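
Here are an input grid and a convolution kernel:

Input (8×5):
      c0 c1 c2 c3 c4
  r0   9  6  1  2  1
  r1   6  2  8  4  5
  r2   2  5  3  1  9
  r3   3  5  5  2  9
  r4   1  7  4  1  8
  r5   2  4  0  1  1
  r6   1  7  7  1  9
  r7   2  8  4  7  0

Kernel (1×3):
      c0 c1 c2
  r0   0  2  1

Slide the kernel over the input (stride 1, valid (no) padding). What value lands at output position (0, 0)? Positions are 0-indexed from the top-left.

13

The receptive field on the input at this output position is [9 6 1]. Elementwise product with the kernel and sum: 6·2 + 1·1.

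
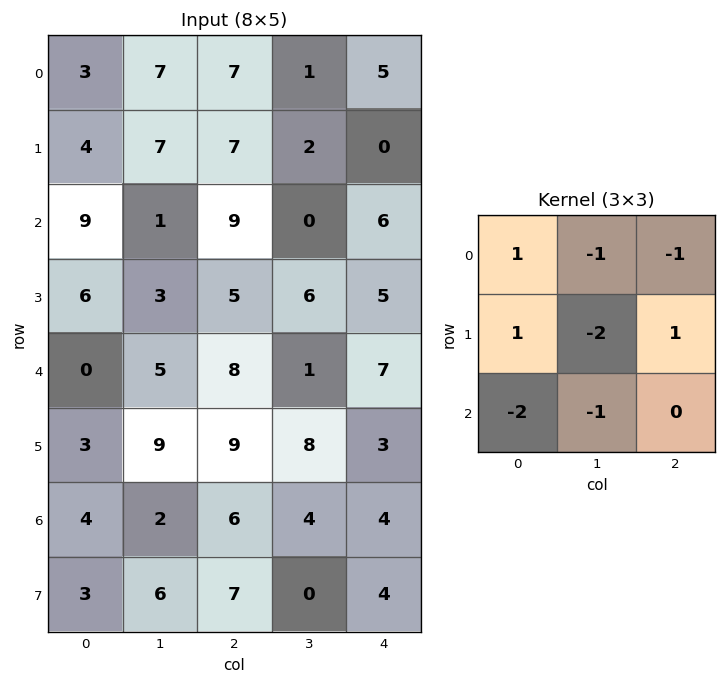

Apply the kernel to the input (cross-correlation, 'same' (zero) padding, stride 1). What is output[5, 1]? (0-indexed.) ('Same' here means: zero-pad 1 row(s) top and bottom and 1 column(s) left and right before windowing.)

The receptive field on the zero-padded input at this output position is [0 5 8 / 3 9 9 / 4 2 6]. Elementwise product with the kernel and sum: 0·1 + 5·-1 + 8·-1 + 3·1 + 9·-2 + 9·1 + 4·-2 + 2·-1.

-29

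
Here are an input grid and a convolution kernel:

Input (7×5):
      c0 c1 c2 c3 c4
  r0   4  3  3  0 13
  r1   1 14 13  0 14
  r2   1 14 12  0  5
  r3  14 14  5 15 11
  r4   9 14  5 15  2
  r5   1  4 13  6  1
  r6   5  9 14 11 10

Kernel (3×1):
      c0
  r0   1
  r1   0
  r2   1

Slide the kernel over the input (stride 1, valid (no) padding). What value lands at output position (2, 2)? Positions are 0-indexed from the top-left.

17

The receptive field on the input at this output position is [12 / 5 / 5]. Elementwise product with the kernel and sum: 12·1 + 5·1.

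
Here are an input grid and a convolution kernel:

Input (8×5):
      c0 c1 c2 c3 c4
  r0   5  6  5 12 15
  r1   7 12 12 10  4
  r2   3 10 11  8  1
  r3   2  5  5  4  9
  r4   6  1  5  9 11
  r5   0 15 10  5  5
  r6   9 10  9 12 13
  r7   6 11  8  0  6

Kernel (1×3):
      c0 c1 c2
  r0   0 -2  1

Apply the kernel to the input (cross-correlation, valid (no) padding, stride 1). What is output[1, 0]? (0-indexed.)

The receptive field on the input at this output position is [7 12 12]. Elementwise product with the kernel and sum: 12·-2 + 12·1.

-12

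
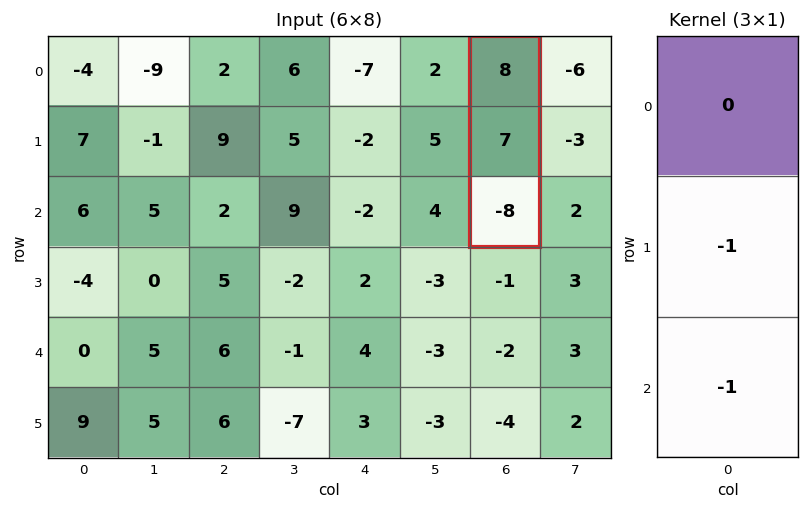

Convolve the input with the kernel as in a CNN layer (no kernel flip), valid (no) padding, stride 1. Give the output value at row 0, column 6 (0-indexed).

1

The receptive field on the input at this output position is [8 / 7 / -8]. Elementwise product with the kernel and sum: 7·-1 + -8·-1.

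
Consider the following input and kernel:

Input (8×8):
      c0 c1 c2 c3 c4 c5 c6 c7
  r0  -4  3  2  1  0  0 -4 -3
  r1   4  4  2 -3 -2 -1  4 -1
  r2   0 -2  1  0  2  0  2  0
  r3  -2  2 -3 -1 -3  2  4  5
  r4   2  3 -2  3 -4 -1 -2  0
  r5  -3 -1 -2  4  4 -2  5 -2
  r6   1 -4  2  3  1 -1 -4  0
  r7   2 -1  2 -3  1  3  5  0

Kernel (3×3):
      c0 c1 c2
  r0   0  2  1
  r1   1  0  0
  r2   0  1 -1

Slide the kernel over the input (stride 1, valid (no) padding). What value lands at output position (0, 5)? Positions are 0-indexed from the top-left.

-10

The receptive field on the input at this output position is [0 -4 -3 / -1 4 -1 / 0 2 0]. Elementwise product with the kernel and sum: -4·2 + -3·1 + -1·1 + 2·1 + 0·-1.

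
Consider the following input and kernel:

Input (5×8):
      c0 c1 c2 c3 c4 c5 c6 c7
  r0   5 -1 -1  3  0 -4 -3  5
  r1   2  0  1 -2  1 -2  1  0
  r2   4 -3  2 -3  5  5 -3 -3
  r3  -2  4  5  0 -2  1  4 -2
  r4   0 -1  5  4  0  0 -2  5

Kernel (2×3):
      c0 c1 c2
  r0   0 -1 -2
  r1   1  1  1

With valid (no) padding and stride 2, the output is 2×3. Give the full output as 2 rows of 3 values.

6 -3 10
6 -4 4

Output[0,0]: The receptive field on the input at this output position is [5 -1 -1 / 2 0 1]. Elementwise product with the kernel and sum: -1·-1 + -1·-2 + 2·1 + 0·1 + 1·1.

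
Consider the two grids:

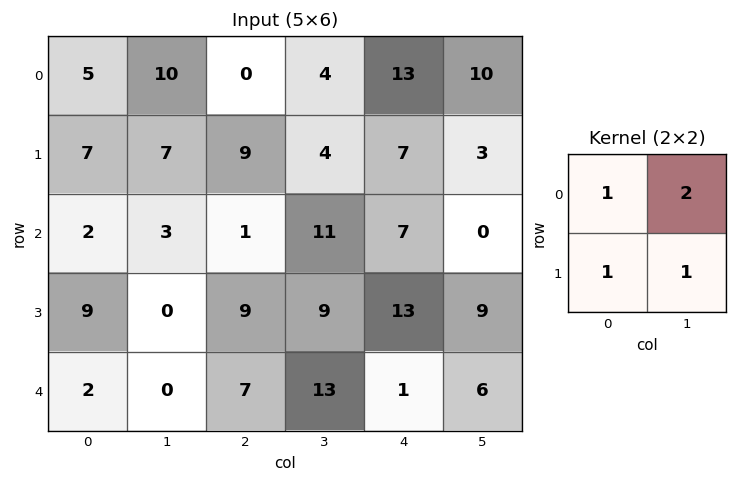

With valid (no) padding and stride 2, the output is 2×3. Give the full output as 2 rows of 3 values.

Output[0,0]: The receptive field on the input at this output position is [5 10 / 7 7]. Elementwise product with the kernel and sum: 5·1 + 10·2 + 7·1 + 7·1.

39 21 43
17 41 29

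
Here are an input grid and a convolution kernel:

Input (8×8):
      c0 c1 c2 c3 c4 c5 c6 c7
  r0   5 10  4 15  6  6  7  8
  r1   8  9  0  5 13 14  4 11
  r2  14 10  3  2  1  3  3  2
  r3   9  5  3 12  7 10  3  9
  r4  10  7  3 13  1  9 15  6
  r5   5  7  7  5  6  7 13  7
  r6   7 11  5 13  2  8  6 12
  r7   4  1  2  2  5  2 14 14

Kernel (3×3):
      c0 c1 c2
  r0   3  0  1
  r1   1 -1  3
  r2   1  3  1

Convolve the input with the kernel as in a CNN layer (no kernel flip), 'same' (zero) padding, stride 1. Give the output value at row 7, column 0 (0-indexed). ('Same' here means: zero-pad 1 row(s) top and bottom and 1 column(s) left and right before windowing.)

The receptive field on the zero-padded input at this output position is [0 7 11 / 0 4 1 / 0 0 0]. Elementwise product with the kernel and sum: 0·3 + 11·1 + 0·1 + 4·-1 + 1·3 + 0·1 + 0·3 + 0·1.

10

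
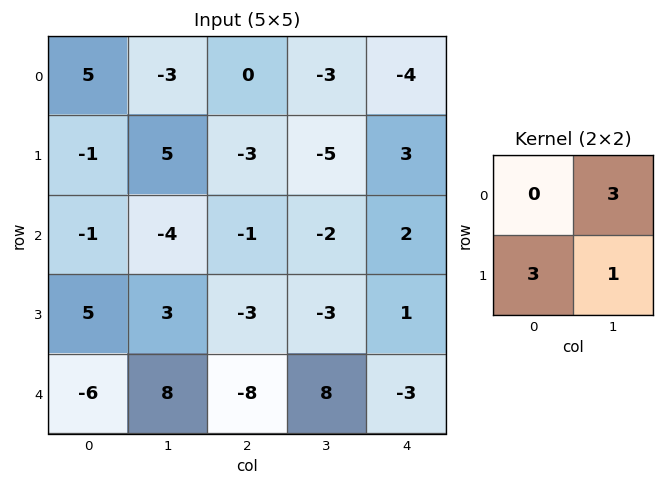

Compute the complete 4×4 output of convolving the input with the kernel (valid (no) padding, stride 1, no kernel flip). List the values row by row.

-7 12 -23 -24
8 -22 -20 5
6 3 -18 -2
-1 7 -25 24

Output[0,0]: The receptive field on the input at this output position is [5 -3 / -1 5]. Elementwise product with the kernel and sum: -3·3 + -1·3 + 5·1.
Output[0,1]: The receptive field on the input at this output position is [-3 0 / 5 -3]. Elementwise product with the kernel and sum: 0·3 + 5·3 + -3·1.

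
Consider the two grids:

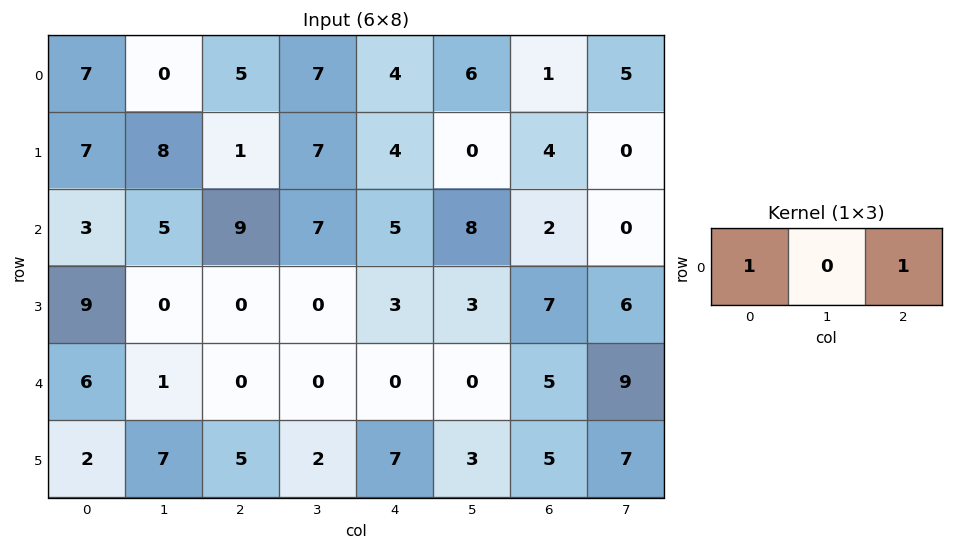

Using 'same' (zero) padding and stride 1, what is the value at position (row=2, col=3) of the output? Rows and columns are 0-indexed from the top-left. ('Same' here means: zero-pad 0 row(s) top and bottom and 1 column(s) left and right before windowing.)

14

The receptive field on the zero-padded input at this output position is [9 7 5]. Elementwise product with the kernel and sum: 9·1 + 5·1.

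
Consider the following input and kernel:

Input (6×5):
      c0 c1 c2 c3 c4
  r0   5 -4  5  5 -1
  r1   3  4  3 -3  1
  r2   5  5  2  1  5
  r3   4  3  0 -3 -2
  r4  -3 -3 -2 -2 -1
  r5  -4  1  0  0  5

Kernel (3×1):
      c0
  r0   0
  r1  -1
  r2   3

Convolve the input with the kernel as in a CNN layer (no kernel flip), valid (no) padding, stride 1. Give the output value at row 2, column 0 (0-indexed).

-13

The receptive field on the input at this output position is [5 / 4 / -3]. Elementwise product with the kernel and sum: 4·-1 + -3·3.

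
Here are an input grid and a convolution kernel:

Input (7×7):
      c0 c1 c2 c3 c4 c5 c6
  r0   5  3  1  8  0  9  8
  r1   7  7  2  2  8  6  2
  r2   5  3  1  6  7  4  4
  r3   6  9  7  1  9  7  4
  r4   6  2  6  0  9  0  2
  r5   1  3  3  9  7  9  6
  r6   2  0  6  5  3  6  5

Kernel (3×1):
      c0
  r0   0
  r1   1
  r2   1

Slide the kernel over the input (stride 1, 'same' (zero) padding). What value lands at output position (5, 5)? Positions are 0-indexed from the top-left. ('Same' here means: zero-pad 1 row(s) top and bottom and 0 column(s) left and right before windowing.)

15

The receptive field on the zero-padded input at this output position is [0 / 9 / 6]. Elementwise product with the kernel and sum: 9·1 + 6·1.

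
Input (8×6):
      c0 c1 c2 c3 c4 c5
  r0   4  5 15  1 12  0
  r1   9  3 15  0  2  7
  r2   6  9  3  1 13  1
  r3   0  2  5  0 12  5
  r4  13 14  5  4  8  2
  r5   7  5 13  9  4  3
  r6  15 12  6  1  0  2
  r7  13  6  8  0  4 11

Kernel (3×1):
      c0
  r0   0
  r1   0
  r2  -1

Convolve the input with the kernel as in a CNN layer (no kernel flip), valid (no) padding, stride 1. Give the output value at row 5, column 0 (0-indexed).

-13

The receptive field on the input at this output position is [7 / 15 / 13]. Elementwise product with the kernel and sum: 13·-1.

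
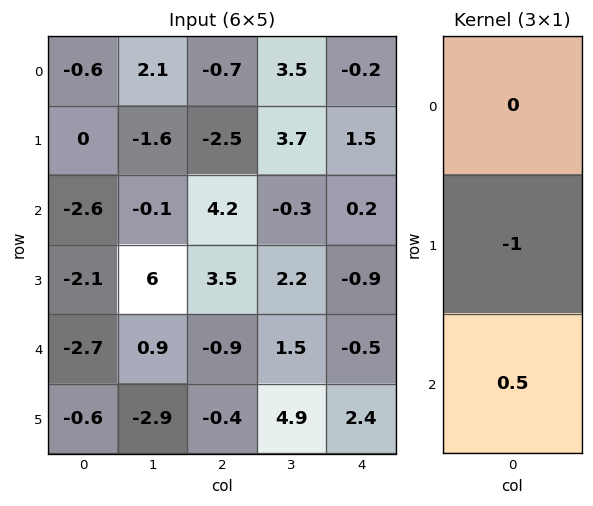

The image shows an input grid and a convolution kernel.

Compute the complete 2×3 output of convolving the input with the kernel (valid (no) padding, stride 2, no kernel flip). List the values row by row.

Output[0,0]: The receptive field on the input at this output position is [-0.6 / 0 / -2.6]. Elementwise product with the kernel and sum: 0·-1 + -2.6·0.5.

-1.3 4.6 -1.4
0.75 -3.95 0.65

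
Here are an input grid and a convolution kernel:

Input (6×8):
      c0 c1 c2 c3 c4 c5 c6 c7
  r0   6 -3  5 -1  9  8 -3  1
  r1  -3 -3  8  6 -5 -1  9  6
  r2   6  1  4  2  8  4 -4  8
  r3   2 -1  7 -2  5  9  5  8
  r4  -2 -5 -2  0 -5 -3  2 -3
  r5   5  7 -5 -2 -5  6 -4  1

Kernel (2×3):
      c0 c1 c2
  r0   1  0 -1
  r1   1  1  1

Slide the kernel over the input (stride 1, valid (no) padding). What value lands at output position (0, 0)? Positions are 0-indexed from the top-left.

The receptive field on the input at this output position is [6 -3 5 / -3 -3 8]. Elementwise product with the kernel and sum: 6·1 + 5·-1 + -3·1 + -3·1 + 8·1.

3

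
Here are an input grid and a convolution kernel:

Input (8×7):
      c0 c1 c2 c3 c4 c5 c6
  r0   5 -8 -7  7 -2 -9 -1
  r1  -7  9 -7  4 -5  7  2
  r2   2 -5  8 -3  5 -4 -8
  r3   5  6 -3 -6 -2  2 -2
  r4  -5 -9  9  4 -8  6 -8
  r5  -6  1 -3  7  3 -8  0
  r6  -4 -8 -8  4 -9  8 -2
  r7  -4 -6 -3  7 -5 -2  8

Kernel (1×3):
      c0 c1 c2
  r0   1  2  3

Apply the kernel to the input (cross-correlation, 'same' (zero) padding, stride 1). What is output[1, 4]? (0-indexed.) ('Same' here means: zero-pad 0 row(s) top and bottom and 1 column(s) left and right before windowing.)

The receptive field on the zero-padded input at this output position is [4 -5 7]. Elementwise product with the kernel and sum: 4·1 + -5·2 + 7·3.

15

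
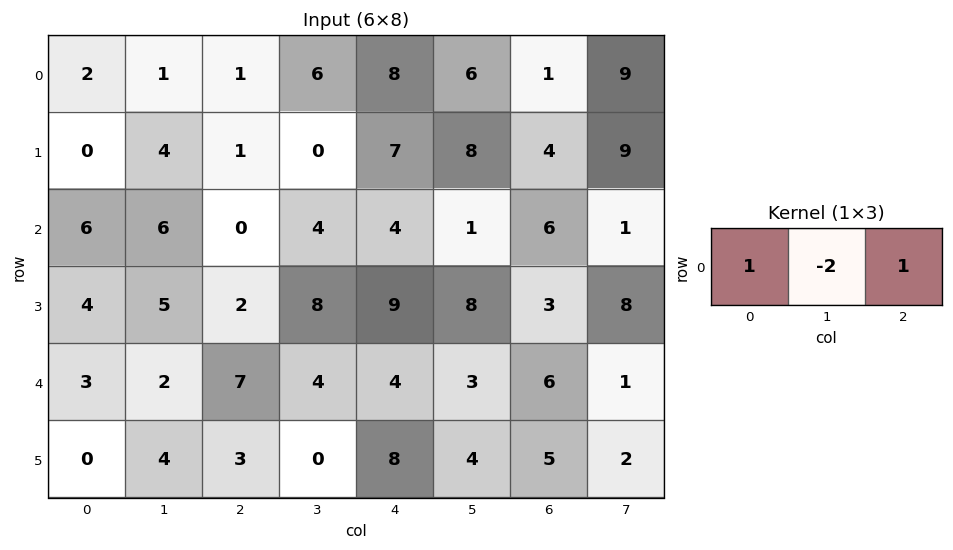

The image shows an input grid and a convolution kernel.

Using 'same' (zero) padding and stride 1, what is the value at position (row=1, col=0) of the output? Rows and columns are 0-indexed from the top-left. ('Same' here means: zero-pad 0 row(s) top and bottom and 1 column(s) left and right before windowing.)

4

The receptive field on the zero-padded input at this output position is [0 0 4]. Elementwise product with the kernel and sum: 0·1 + 0·-2 + 4·1.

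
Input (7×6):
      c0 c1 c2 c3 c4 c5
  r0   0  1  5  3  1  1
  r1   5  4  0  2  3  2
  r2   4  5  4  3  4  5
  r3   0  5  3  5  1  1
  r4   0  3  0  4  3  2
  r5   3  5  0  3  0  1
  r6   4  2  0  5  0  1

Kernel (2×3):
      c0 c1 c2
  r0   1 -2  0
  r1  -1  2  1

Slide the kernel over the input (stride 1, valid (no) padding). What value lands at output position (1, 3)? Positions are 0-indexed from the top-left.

6

The receptive field on the input at this output position is [2 3 2 / 3 4 5]. Elementwise product with the kernel and sum: 2·1 + 3·-2 + 3·-1 + 4·2 + 5·1.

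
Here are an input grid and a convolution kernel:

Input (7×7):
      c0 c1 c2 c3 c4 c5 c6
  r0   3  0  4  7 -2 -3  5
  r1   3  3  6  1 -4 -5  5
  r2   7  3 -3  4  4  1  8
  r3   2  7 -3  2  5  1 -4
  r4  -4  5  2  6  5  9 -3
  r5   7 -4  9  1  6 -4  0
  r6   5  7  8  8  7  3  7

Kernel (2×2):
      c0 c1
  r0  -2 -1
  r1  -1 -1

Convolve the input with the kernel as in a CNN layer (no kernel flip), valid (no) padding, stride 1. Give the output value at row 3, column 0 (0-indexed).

The receptive field on the input at this output position is [2 7 / -4 5]. Elementwise product with the kernel and sum: 2·-2 + 7·-1 + -4·-1 + 5·-1.

-12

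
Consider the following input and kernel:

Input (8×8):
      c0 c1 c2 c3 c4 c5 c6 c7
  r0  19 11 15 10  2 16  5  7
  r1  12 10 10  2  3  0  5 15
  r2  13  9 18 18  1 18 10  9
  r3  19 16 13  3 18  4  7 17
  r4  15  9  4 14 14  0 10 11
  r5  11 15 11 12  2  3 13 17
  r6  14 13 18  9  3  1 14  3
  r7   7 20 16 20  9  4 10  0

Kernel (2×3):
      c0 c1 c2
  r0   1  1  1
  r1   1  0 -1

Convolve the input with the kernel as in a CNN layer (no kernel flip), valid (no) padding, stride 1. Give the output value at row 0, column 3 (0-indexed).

30

The receptive field on the input at this output position is [10 2 16 / 2 3 0]. Elementwise product with the kernel and sum: 10·1 + 2·1 + 16·1 + 2·1 + 0·-1.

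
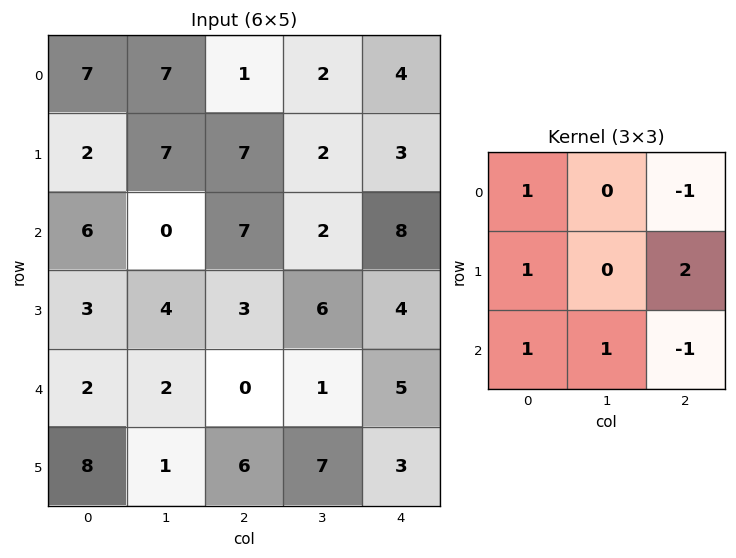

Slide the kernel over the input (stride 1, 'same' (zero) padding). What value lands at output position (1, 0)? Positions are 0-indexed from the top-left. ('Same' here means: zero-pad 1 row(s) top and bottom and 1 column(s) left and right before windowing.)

13

The receptive field on the zero-padded input at this output position is [0 7 7 / 0 2 7 / 0 6 0]. Elementwise product with the kernel and sum: 0·1 + 7·-1 + 0·1 + 7·2 + 0·1 + 6·1 + 0·-1.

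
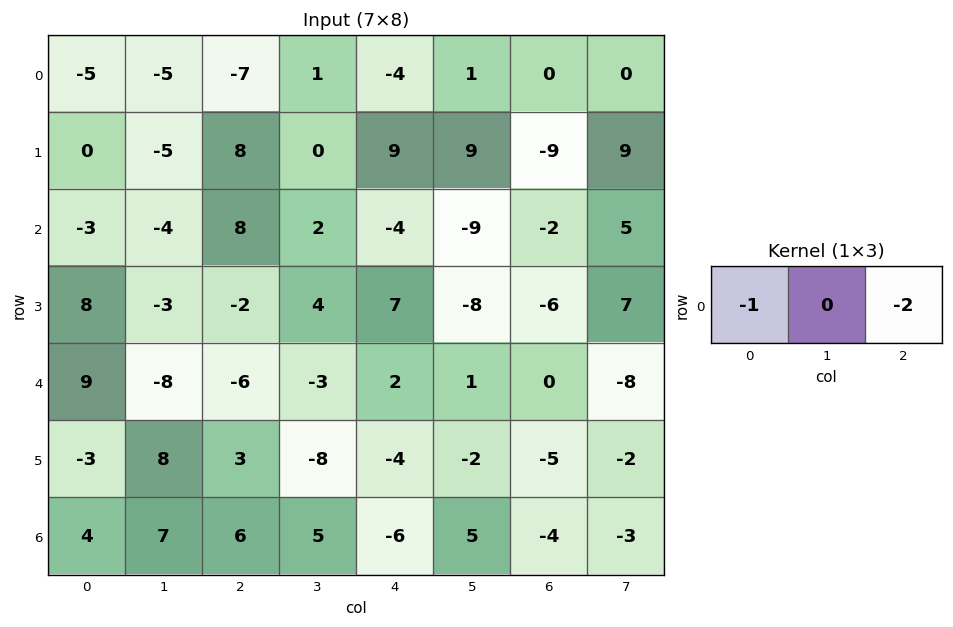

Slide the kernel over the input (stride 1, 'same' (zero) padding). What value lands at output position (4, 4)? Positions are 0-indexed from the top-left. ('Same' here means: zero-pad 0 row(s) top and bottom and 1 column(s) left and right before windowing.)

The receptive field on the zero-padded input at this output position is [-3 2 1]. Elementwise product with the kernel and sum: -3·-1 + 1·-2.

1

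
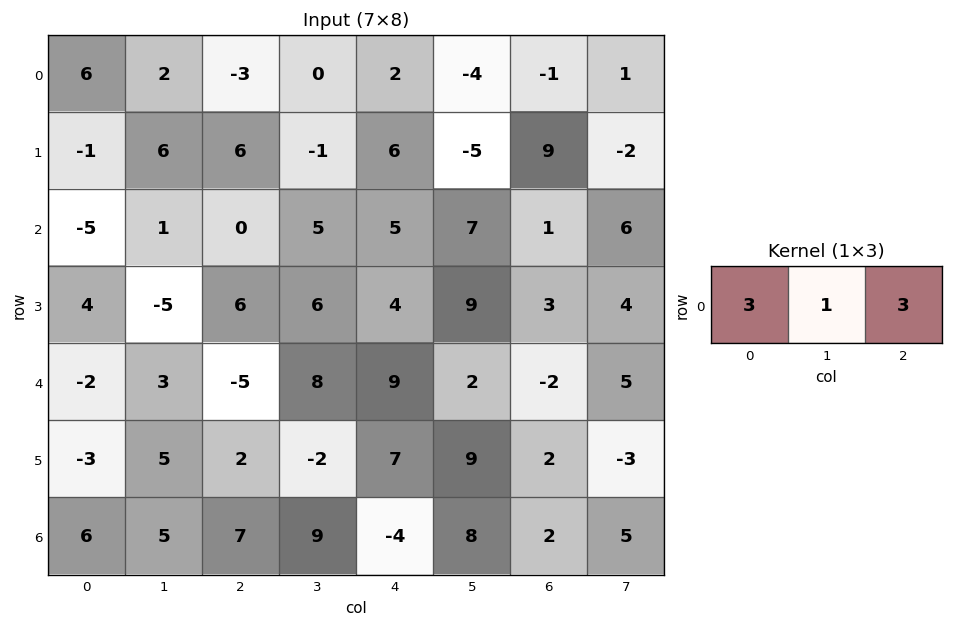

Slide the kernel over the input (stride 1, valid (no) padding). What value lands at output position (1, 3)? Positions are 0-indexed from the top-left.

The receptive field on the input at this output position is [-1 6 -5]. Elementwise product with the kernel and sum: -1·3 + 6·1 + -5·3.

-12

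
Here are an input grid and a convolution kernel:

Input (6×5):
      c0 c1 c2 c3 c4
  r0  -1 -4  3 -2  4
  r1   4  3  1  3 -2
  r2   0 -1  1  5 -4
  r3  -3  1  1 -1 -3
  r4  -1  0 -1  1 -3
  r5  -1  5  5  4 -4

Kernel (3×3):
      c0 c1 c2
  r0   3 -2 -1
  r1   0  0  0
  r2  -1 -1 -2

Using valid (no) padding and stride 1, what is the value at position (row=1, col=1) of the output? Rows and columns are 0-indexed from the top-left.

4

The receptive field on the input at this output position is [3 1 3 / -1 1 5 / 1 1 -1]. Elementwise product with the kernel and sum: 3·3 + 1·-2 + 3·-1 + 1·-1 + 1·-1 + -1·-2.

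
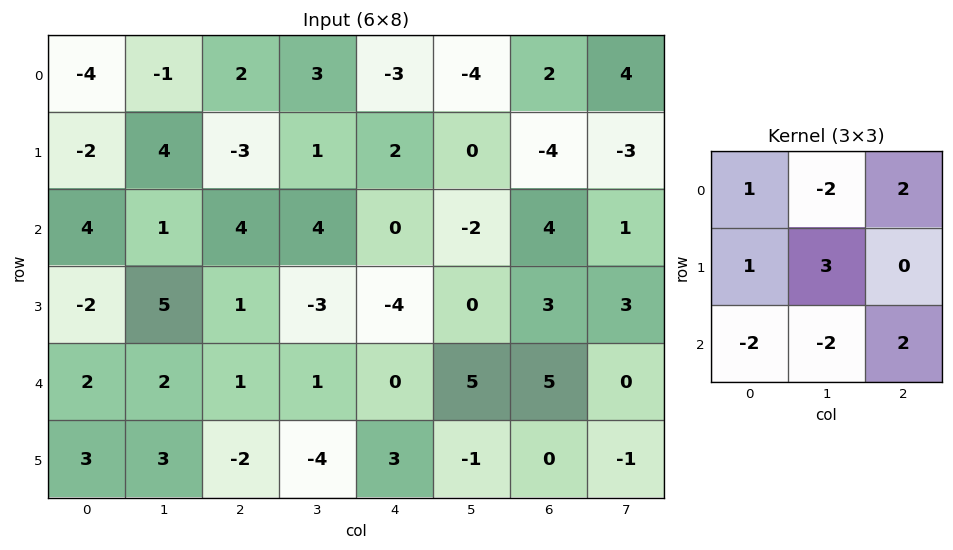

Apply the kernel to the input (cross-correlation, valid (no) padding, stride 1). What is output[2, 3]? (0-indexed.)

-7

The receptive field on the input at this output position is [4 0 -2 / -3 -4 0 / 1 0 5]. Elementwise product with the kernel and sum: 4·1 + 0·-2 + -2·2 + -3·1 + -4·3 + 1·-2 + 0·-2 + 5·2.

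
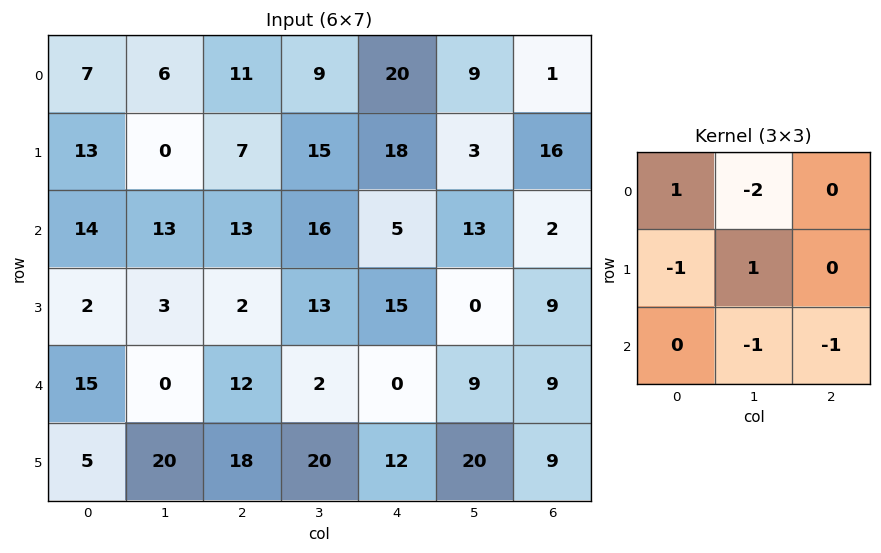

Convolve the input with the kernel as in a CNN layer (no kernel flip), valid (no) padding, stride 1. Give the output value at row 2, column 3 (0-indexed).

-1

The receptive field on the input at this output position is [16 5 13 / 13 15 0 / 2 0 9]. Elementwise product with the kernel and sum: 16·1 + 5·-2 + 13·-1 + 15·1 + 0·-1 + 9·-1.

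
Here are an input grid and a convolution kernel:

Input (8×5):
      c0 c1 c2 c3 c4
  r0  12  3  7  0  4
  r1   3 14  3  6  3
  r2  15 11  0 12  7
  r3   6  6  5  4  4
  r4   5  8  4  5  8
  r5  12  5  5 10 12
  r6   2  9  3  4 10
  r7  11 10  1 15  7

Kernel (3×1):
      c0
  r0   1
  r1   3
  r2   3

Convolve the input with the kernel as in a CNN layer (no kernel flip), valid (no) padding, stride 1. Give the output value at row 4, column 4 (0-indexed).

The receptive field on the input at this output position is [8 / 12 / 10]. Elementwise product with the kernel and sum: 8·1 + 12·3 + 10·3.

74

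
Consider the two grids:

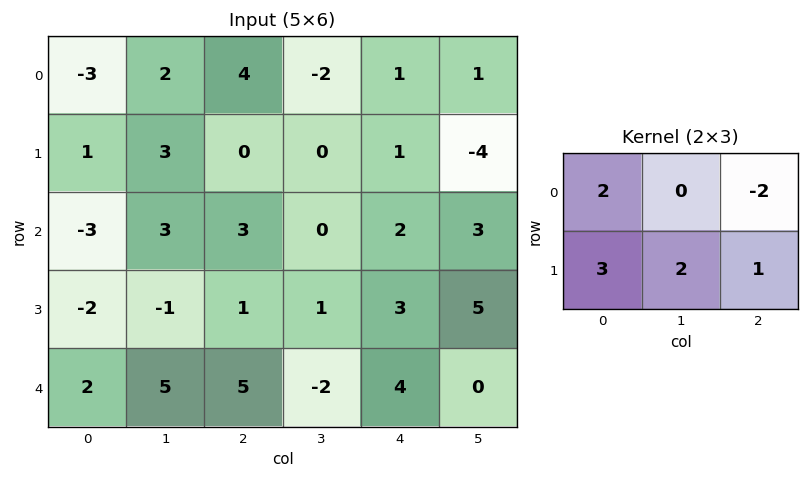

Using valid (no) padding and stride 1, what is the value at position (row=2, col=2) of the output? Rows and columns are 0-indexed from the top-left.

The receptive field on the input at this output position is [3 0 2 / 1 1 3]. Elementwise product with the kernel and sum: 3·2 + 2·-2 + 1·3 + 1·2 + 3·1.

10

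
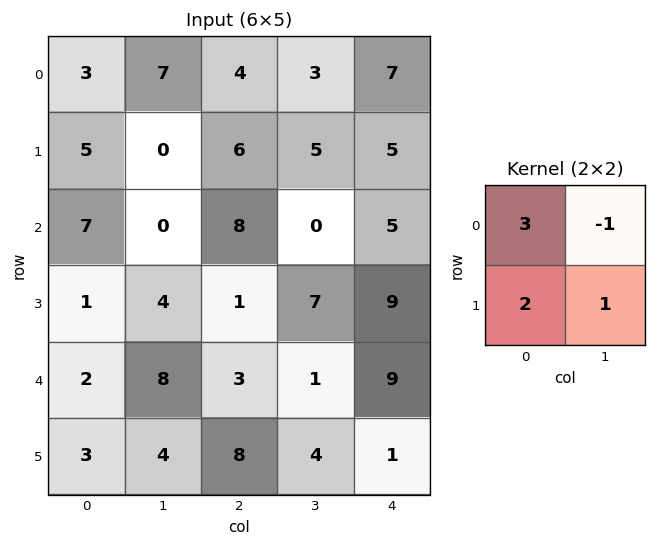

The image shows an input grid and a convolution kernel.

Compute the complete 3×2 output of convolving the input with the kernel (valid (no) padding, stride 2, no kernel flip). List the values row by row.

Output[0,0]: The receptive field on the input at this output position is [3 7 / 5 0]. Elementwise product with the kernel and sum: 3·3 + 7·-1 + 5·2 + 0·1.

12 26
27 33
8 28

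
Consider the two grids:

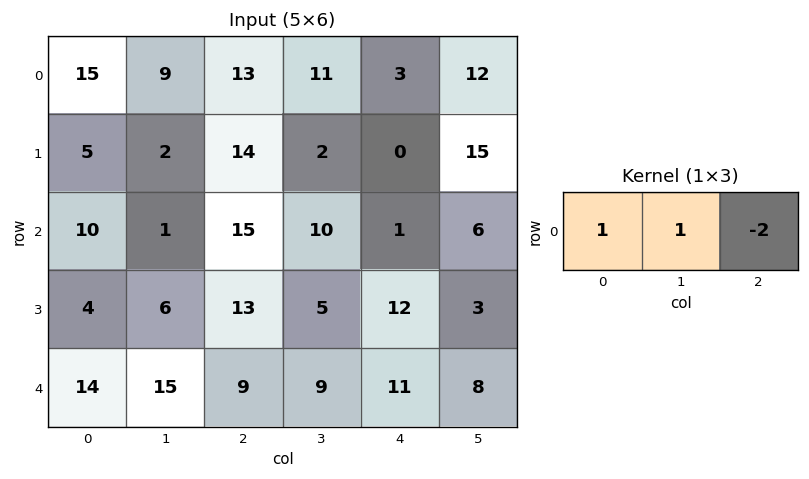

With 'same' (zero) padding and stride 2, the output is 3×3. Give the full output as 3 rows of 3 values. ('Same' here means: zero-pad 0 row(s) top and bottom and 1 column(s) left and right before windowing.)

Output[0,0]: The receptive field on the zero-padded input at this output position is [0 15 9]. Elementwise product with the kernel and sum: 0·1 + 15·1 + 9·-2.
Output[0,1]: The receptive field on the zero-padded input at this output position is [9 13 11]. Elementwise product with the kernel and sum: 9·1 + 13·1 + 11·-2.

-3 0 -10
8 -4 -1
-16 6 4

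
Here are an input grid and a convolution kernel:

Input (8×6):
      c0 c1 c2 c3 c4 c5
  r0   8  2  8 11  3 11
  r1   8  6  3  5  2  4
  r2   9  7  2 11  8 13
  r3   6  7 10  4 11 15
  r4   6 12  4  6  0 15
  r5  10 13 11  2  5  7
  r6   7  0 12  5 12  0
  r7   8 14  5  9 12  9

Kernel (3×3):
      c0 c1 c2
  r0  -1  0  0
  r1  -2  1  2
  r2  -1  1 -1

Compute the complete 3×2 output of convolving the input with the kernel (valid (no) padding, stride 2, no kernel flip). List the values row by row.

Output[0,0]: The receptive field on the input at this output position is [8 2 8 / 8 6 3 / 9 7 2]. Elementwise product with the kernel and sum: 8·-1 + 8·-2 + 6·1 + 3·2 + 9·-1 + 7·1 + 2·-1.

-16 -4
8 6
-10 -33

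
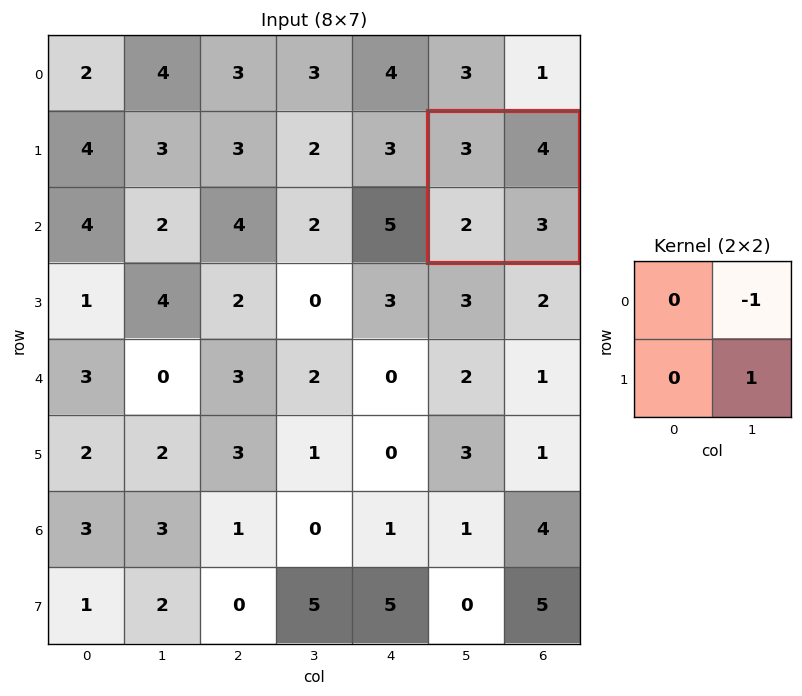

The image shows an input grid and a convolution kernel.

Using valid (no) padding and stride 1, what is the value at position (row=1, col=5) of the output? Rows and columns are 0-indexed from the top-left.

The receptive field on the input at this output position is [3 4 / 2 3]. Elementwise product with the kernel and sum: 4·-1 + 3·1.

-1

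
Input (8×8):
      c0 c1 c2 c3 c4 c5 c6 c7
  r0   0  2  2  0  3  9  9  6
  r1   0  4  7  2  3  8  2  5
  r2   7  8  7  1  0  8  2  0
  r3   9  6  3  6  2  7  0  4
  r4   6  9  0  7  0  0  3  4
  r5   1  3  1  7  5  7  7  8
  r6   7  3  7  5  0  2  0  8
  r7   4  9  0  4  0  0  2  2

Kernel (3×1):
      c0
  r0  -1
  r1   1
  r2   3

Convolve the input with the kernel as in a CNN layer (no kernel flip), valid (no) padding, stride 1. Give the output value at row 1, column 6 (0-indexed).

0

The receptive field on the input at this output position is [2 / 2 / 0]. Elementwise product with the kernel and sum: 2·-1 + 2·1 + 0·3.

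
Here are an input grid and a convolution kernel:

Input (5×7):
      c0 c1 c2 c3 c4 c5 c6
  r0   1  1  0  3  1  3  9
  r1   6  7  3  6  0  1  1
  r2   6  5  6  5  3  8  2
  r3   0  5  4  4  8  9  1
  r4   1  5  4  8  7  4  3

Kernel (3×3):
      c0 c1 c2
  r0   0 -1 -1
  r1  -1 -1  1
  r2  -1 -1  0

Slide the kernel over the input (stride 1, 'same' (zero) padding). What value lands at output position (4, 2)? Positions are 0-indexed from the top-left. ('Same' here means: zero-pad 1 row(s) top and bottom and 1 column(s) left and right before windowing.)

-9

The receptive field on the zero-padded input at this output position is [5 4 4 / 5 4 8 / 0 0 0]. Elementwise product with the kernel and sum: 4·-1 + 4·-1 + 5·-1 + 4·-1 + 8·1 + 0·-1 + 0·-1.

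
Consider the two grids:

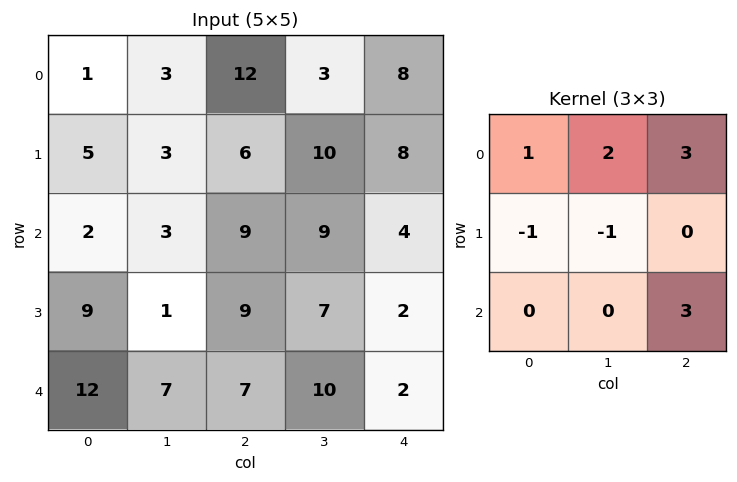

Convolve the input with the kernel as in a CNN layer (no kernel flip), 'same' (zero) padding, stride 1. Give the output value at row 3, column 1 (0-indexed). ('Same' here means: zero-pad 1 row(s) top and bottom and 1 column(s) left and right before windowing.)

The receptive field on the zero-padded input at this output position is [2 3 9 / 9 1 9 / 12 7 7]. Elementwise product with the kernel and sum: 2·1 + 3·2 + 9·3 + 9·-1 + 1·-1 + 7·3.

46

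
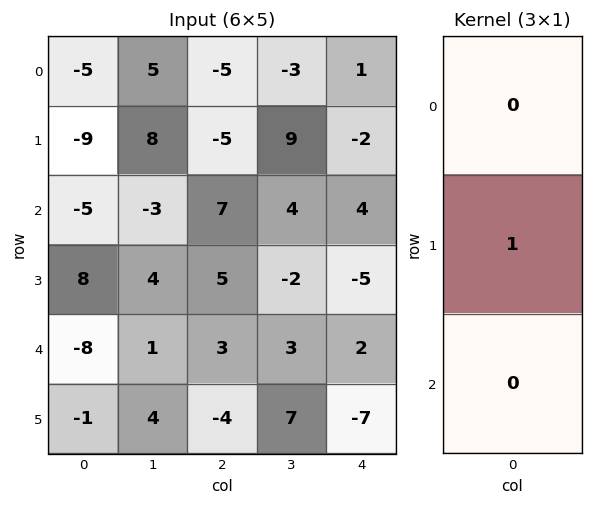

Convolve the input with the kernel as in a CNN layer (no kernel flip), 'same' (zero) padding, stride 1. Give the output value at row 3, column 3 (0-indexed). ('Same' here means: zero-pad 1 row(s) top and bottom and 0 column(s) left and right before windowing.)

The receptive field on the zero-padded input at this output position is [4 / -2 / 3]. Elementwise product with the kernel and sum: -2·1.

-2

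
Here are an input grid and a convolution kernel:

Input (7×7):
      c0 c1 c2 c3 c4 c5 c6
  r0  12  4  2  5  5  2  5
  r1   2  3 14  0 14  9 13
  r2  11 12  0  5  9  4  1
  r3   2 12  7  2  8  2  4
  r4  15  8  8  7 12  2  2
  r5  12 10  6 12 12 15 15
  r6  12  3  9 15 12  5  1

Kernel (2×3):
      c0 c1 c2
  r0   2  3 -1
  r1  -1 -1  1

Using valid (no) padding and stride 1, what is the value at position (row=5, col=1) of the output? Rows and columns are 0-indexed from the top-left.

29

The receptive field on the input at this output position is [10 6 12 / 3 9 15]. Elementwise product with the kernel and sum: 10·2 + 6·3 + 12·-1 + 3·-1 + 9·-1 + 15·1.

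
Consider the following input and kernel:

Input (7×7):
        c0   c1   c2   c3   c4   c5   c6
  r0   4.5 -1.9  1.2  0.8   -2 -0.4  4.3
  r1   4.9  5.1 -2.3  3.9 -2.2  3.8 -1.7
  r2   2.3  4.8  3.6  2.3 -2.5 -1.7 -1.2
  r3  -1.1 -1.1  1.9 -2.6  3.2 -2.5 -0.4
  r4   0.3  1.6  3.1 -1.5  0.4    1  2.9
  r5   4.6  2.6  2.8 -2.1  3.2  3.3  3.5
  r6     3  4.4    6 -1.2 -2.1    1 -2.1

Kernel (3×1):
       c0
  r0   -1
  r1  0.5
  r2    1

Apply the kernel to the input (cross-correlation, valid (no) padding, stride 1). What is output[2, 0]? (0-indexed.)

The receptive field on the input at this output position is [2.3 / -1.1 / 0.3]. Elementwise product with the kernel and sum: 2.3·-1 + -1.1·0.5 + 0.3·1.

-2.55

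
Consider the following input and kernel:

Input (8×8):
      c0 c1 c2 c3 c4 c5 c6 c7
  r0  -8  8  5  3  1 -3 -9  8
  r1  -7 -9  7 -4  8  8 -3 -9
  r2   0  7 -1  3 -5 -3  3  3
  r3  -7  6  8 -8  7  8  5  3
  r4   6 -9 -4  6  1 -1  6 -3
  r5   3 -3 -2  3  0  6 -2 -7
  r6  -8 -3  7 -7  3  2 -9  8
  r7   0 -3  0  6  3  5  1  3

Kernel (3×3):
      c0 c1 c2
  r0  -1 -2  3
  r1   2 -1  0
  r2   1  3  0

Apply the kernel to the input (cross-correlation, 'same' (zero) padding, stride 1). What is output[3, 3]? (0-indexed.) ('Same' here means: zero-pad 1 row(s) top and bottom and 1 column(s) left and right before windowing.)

The receptive field on the zero-padded input at this output position is [-1 3 -5 / 8 -8 7 / -4 6 1]. Elementwise product with the kernel and sum: -1·-1 + 3·-2 + -5·3 + 8·2 + -8·-1 + -4·1 + 6·3.

18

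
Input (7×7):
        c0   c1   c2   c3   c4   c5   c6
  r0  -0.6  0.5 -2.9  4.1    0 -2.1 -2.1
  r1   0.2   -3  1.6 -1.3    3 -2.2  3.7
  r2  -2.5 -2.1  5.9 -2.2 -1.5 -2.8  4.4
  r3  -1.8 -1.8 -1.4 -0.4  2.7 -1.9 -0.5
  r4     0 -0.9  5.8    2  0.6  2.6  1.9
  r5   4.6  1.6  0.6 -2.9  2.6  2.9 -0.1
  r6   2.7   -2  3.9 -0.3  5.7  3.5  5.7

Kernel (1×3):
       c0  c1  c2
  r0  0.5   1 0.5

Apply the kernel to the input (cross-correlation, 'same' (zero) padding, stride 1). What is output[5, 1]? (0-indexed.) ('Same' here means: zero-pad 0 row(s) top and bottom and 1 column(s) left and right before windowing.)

4.2

The receptive field on the zero-padded input at this output position is [4.6 1.6 0.6]. Elementwise product with the kernel and sum: 4.6·0.5 + 1.6·1 + 0.6·0.5.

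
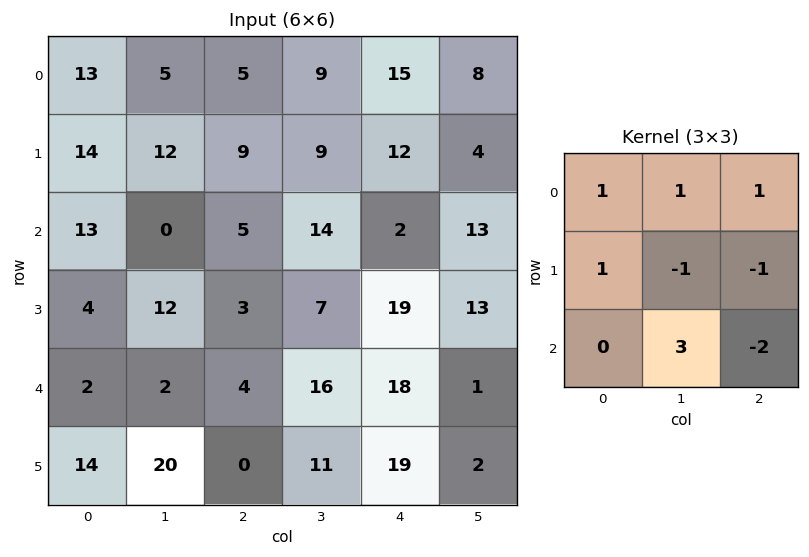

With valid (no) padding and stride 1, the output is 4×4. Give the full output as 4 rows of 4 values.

6 0 55 5
73 6 2 55
5 1 10 56
75 -18 -6 89

Output[0,0]: The receptive field on the input at this output position is [13 5 5 / 14 12 9 / 13 0 5]. Elementwise product with the kernel and sum: 13·1 + 5·1 + 5·1 + 14·1 + 12·-1 + 9·-1 + 0·3 + 5·-2.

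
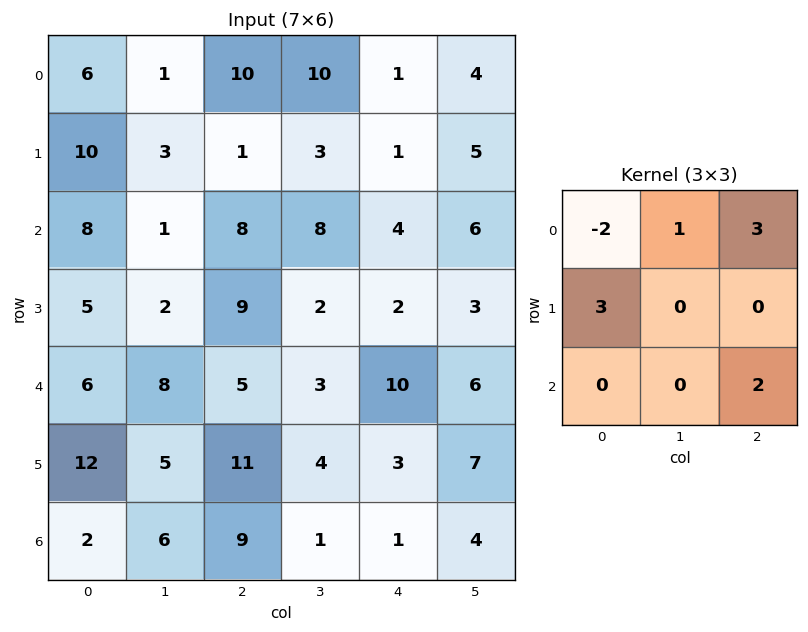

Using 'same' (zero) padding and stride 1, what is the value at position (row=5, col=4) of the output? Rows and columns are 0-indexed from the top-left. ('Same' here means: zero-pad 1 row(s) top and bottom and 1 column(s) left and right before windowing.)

The receptive field on the zero-padded input at this output position is [3 10 6 / 4 3 7 / 1 1 4]. Elementwise product with the kernel and sum: 3·-2 + 10·1 + 6·3 + 4·3 + 4·2.

42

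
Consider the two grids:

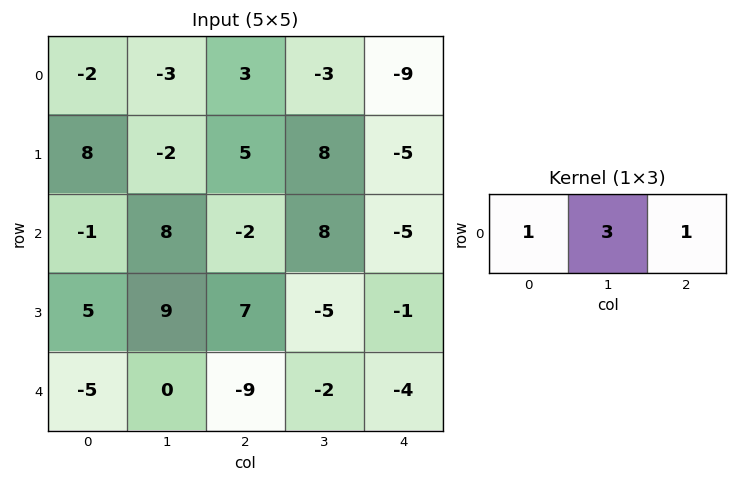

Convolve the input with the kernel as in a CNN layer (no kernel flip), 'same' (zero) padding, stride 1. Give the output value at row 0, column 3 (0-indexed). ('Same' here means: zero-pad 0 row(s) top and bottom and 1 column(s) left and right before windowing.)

The receptive field on the zero-padded input at this output position is [3 -3 -9]. Elementwise product with the kernel and sum: 3·1 + -3·3 + -9·1.

-15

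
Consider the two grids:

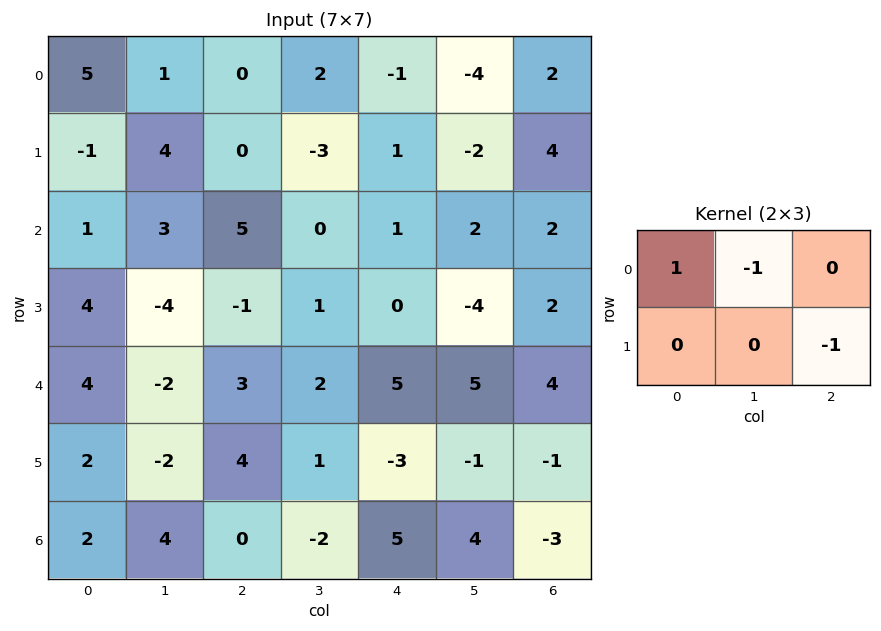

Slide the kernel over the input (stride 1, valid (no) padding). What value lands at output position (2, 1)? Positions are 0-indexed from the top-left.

-3

The receptive field on the input at this output position is [3 5 0 / -4 -1 1]. Elementwise product with the kernel and sum: 3·1 + 5·-1 + 1·-1.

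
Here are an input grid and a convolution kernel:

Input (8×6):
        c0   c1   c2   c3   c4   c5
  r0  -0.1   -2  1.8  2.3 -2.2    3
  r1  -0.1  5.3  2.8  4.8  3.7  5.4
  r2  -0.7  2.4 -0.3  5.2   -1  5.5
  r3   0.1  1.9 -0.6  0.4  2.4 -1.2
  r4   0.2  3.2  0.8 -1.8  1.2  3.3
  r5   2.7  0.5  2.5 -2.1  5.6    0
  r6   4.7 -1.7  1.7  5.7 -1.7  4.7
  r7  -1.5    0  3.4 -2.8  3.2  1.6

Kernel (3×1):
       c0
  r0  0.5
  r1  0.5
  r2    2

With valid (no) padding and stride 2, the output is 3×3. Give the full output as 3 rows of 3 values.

-1.5 1.7 -1.25
0.1 1.15 3.1
10.85 5.05 0

Output[0,0]: The receptive field on the input at this output position is [-0.1 / -0.1 / -0.7]. Elementwise product with the kernel and sum: -0.1·0.5 + -0.1·0.5 + -0.7·2.
Output[0,1]: The receptive field on the input at this output position is [1.8 / 2.8 / -0.3]. Elementwise product with the kernel and sum: 1.8·0.5 + 2.8·0.5 + -0.3·2.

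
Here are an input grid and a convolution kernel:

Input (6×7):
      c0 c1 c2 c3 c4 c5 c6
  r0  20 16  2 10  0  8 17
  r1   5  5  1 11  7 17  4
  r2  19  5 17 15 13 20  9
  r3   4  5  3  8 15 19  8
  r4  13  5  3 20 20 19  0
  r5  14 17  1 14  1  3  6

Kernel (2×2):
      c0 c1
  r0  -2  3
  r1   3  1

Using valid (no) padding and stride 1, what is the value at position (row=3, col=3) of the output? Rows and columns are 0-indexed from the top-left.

The receptive field on the input at this output position is [8 15 / 20 20]. Elementwise product with the kernel and sum: 8·-2 + 15·3 + 20·3 + 20·1.

109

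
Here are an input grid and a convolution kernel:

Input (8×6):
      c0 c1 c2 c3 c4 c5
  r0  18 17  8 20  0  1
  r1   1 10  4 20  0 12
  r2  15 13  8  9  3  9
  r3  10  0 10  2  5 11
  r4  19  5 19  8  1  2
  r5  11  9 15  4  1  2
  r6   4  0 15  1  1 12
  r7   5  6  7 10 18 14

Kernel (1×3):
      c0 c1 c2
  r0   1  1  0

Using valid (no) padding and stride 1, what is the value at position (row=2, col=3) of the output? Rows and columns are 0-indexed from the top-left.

12

The receptive field on the input at this output position is [9 3 9]. Elementwise product with the kernel and sum: 9·1 + 3·1.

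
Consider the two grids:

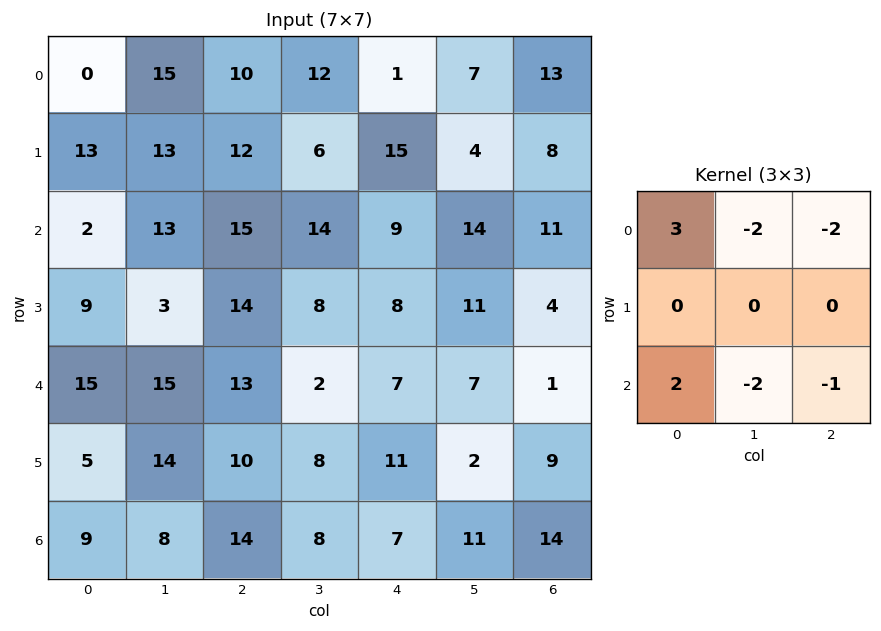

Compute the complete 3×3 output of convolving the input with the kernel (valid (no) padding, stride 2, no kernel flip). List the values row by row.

Output[0,0]: The receptive field on the input at this output position is [0 15 10 / 13 13 12 / 2 13 15]. Elementwise product with the kernel and sum: 0·3 + 15·-2 + 10·-2 + 2·2 + 13·-2 + 15·-1.

-87 -3 -58
-63 14 -24
-23 26 -17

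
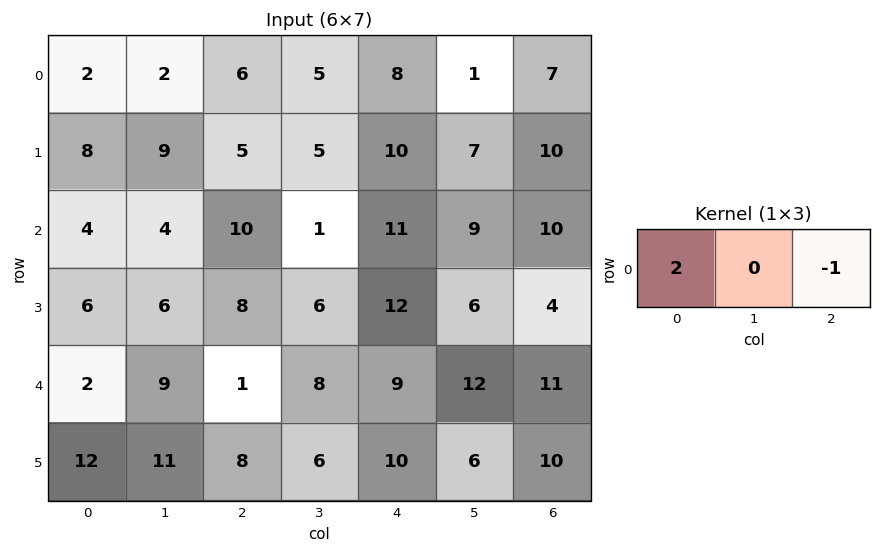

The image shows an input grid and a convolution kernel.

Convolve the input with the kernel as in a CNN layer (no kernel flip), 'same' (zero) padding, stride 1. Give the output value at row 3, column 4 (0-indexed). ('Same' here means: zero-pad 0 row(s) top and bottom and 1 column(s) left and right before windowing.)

The receptive field on the zero-padded input at this output position is [6 12 6]. Elementwise product with the kernel and sum: 6·2 + 6·-1.

6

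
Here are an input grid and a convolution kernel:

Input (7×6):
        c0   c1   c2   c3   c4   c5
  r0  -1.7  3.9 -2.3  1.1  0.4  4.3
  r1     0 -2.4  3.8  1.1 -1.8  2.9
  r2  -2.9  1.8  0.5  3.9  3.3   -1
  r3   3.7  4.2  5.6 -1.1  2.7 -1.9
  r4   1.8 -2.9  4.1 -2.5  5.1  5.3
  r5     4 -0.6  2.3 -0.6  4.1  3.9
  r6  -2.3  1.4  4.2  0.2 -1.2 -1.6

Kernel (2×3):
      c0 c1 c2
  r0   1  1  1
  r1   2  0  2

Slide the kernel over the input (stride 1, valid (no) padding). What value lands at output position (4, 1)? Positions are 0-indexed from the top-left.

The receptive field on the input at this output position is [-2.9 4.1 -2.5 / -0.6 2.3 -0.6]. Elementwise product with the kernel and sum: -2.9·1 + 4.1·1 + -2.5·1 + -0.6·2 + -0.6·2.

-3.7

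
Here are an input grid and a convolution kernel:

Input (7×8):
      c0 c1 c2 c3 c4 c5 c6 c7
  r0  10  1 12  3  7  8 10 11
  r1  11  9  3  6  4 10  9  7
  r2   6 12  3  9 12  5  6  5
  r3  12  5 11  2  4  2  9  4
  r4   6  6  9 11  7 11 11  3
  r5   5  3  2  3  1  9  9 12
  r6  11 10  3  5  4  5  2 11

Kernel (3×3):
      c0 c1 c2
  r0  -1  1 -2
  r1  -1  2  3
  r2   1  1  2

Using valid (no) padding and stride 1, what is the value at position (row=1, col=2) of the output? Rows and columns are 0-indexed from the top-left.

The receptive field on the input at this output position is [3 6 4 / 3 9 12 / 11 2 4]. Elementwise product with the kernel and sum: 3·-1 + 6·1 + 4·-2 + 3·-1 + 9·2 + 12·3 + 11·1 + 2·1 + 4·2.

67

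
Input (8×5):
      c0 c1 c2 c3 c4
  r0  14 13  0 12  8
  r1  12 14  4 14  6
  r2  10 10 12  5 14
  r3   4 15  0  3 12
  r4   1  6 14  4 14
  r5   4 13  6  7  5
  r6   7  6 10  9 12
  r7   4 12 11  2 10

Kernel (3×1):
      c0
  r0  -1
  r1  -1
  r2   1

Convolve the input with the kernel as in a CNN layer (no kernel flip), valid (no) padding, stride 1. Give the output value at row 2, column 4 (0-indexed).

-12

The receptive field on the input at this output position is [14 / 12 / 14]. Elementwise product with the kernel and sum: 14·-1 + 12·-1 + 14·1.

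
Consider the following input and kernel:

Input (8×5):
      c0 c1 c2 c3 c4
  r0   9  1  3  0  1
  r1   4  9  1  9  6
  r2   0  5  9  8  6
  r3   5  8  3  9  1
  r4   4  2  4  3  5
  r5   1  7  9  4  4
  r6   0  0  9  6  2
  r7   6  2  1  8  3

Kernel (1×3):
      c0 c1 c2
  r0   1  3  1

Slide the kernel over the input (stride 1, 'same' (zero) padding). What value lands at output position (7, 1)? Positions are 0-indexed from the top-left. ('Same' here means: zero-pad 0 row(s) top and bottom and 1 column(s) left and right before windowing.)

13

The receptive field on the zero-padded input at this output position is [6 2 1]. Elementwise product with the kernel and sum: 6·1 + 2·3 + 1·1.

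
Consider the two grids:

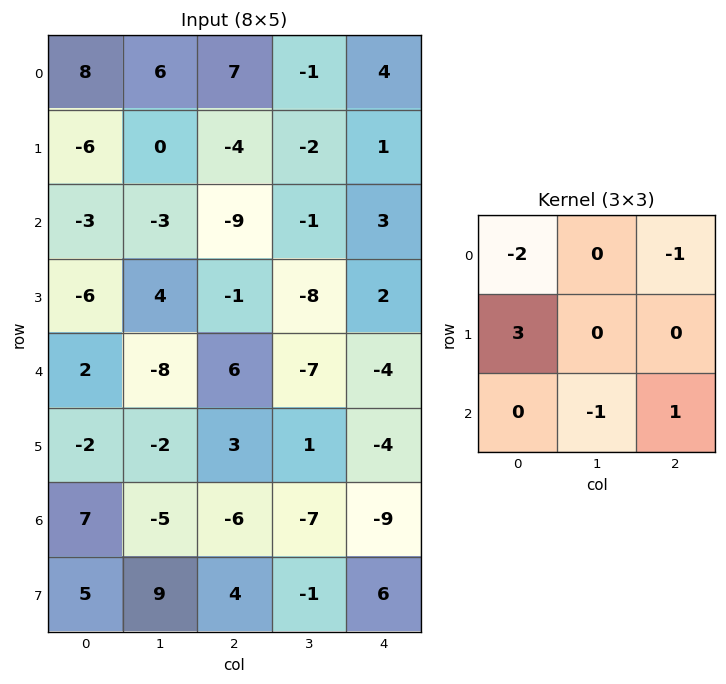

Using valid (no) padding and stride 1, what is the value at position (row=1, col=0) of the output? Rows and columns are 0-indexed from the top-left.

2

The receptive field on the input at this output position is [-6 0 -4 / -3 -3 -9 / -6 4 -1]. Elementwise product with the kernel and sum: -6·-2 + -4·-1 + -3·3 + 4·-1 + -1·1.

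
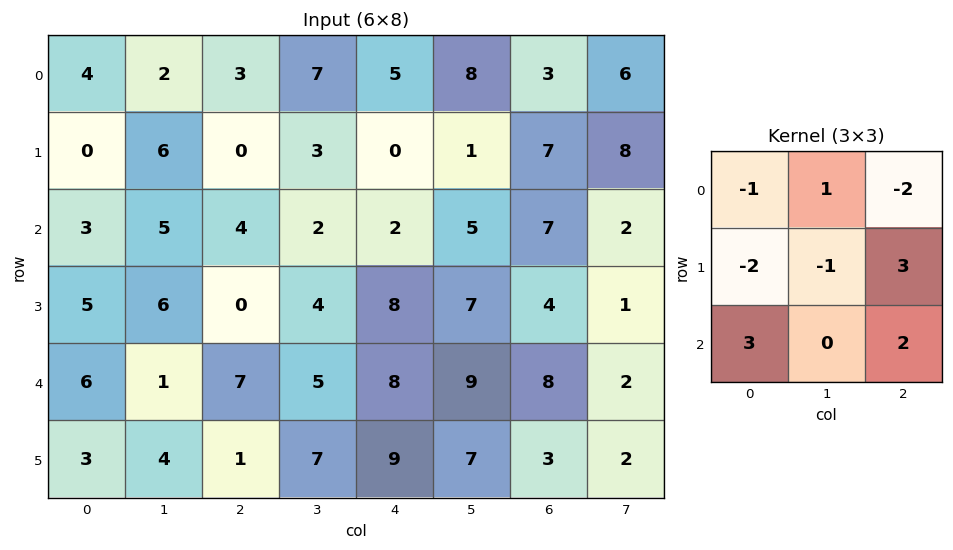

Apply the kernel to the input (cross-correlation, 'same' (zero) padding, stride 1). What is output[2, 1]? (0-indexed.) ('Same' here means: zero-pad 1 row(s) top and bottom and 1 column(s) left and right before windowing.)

The receptive field on the zero-padded input at this output position is [0 6 0 / 3 5 4 / 5 6 0]. Elementwise product with the kernel and sum: 0·-1 + 6·1 + 0·-2 + 3·-2 + 5·-1 + 4·3 + 5·3 + 0·2.

22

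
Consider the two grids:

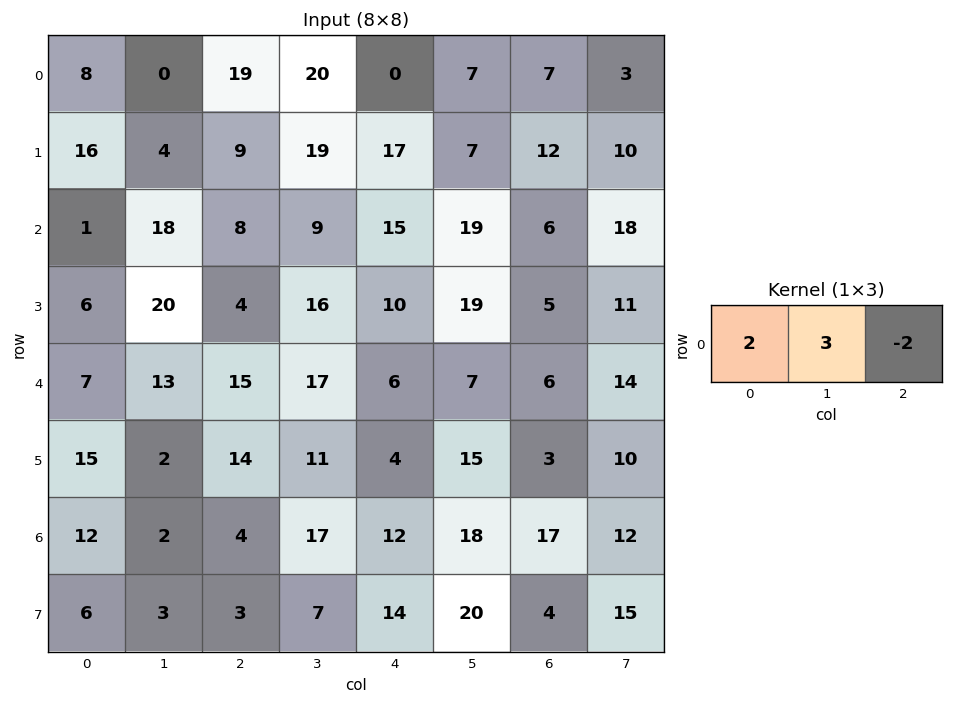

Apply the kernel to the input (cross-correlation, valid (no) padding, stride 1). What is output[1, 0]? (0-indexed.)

The receptive field on the input at this output position is [16 4 9]. Elementwise product with the kernel and sum: 16·2 + 4·3 + 9·-2.

26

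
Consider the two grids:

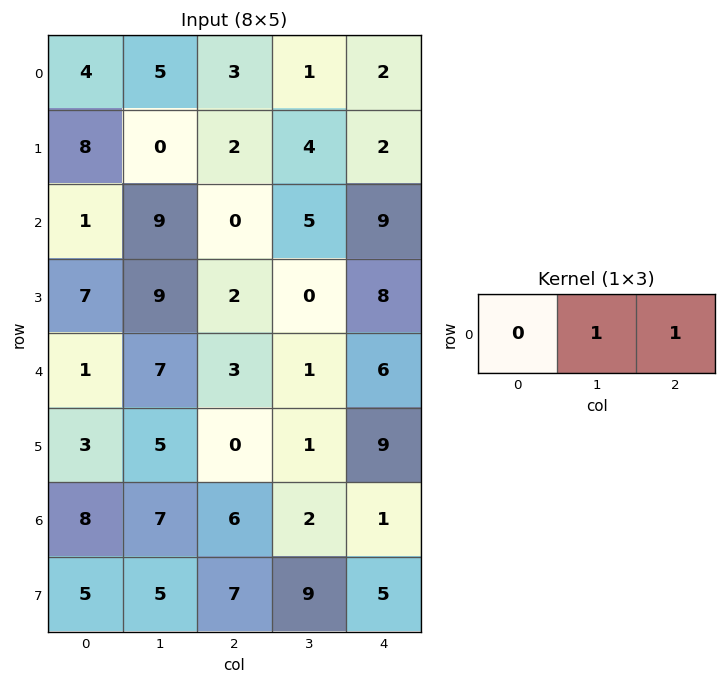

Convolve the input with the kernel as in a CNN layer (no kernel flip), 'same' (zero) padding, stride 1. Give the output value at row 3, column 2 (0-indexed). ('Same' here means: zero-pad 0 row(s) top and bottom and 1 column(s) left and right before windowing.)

The receptive field on the zero-padded input at this output position is [9 2 0]. Elementwise product with the kernel and sum: 2·1 + 0·1.

2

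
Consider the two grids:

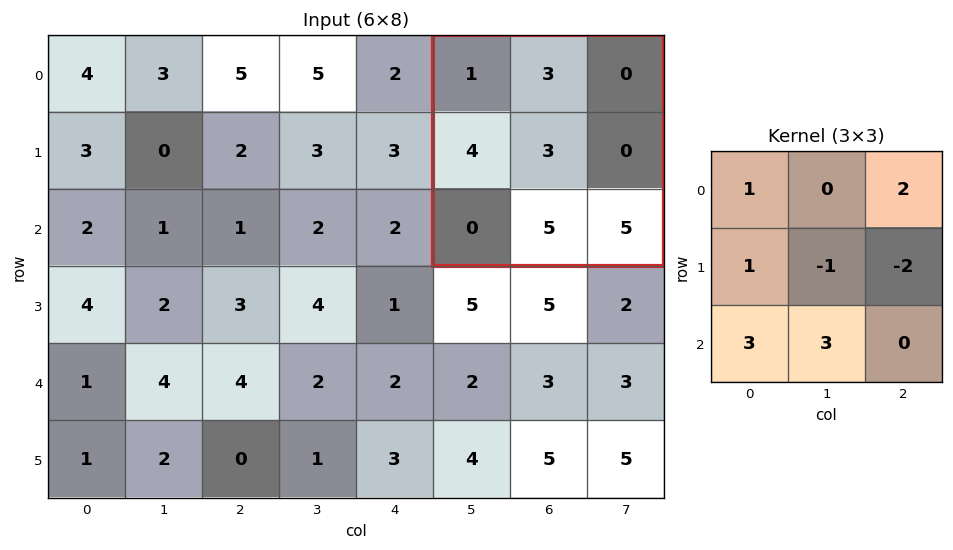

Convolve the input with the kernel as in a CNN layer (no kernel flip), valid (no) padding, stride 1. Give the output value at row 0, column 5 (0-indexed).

17

The receptive field on the input at this output position is [1 3 0 / 4 3 0 / 0 5 5]. Elementwise product with the kernel and sum: 1·1 + 0·2 + 4·1 + 3·-1 + 0·-2 + 0·3 + 5·3.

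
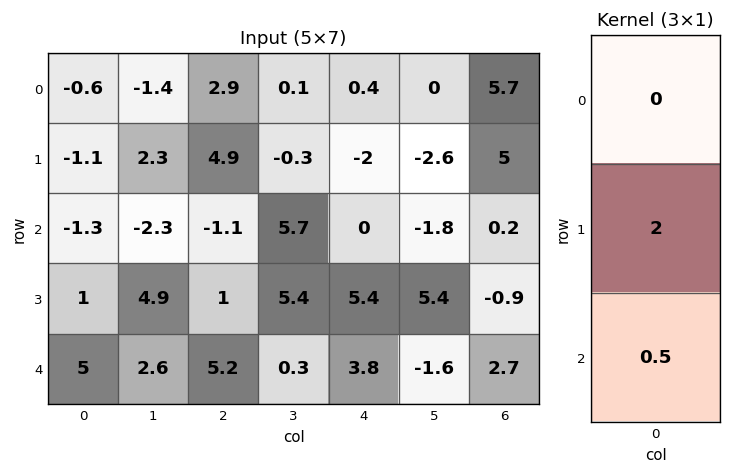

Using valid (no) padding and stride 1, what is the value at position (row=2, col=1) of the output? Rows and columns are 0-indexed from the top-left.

The receptive field on the input at this output position is [-2.3 / 4.9 / 2.6]. Elementwise product with the kernel and sum: 4.9·2 + 2.6·0.5.

11.1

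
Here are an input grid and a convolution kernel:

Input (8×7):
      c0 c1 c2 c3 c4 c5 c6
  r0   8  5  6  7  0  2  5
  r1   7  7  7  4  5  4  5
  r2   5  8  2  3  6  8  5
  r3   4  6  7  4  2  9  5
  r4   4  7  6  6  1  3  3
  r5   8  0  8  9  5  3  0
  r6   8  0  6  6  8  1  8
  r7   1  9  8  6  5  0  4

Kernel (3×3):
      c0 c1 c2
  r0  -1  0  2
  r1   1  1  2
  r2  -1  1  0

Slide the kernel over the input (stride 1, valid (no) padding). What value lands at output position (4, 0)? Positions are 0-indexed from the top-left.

The receptive field on the input at this output position is [4 7 6 / 8 0 8 / 8 0 6]. Elementwise product with the kernel and sum: 4·-1 + 6·2 + 8·1 + 0·1 + 8·2 + 8·-1 + 0·1.

24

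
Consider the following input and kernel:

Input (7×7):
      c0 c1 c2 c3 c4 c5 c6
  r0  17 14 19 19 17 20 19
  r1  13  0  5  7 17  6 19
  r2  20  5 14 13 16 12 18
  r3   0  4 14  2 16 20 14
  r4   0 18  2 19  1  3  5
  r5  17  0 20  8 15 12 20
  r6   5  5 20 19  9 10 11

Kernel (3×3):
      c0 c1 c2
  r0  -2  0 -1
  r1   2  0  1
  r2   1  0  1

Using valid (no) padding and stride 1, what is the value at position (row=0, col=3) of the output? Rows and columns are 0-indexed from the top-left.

The receptive field on the input at this output position is [19 17 20 / 7 17 6 / 13 16 12]. Elementwise product with the kernel and sum: 19·-2 + 20·-1 + 7·2 + 6·1 + 13·1 + 12·1.

-13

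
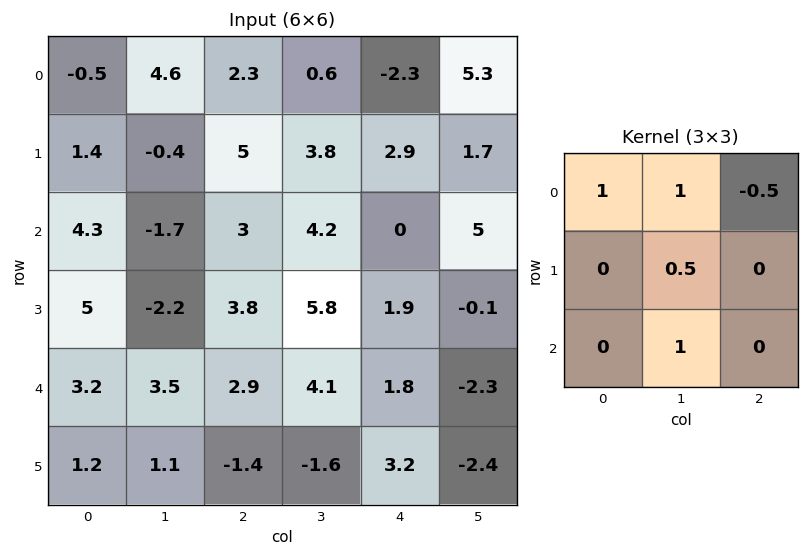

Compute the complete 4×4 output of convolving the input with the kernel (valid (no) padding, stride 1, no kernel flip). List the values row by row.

Output[0,0]: The receptive field on the input at this output position is [-0.5 4.6 2.3 / 1.4 -0.4 5 / 4.3 -1.7 3]. Elementwise product with the kernel and sum: -0.5·1 + 4.6·1 + 2.3·-0.5 + -0.4·0.5 + -1.7·1.

1.05 12.1 10.15 -2.9
-4.55 8 15.25 7.75
3.5 4 14.2 4.45
3.75 -1.25 9.1 11.85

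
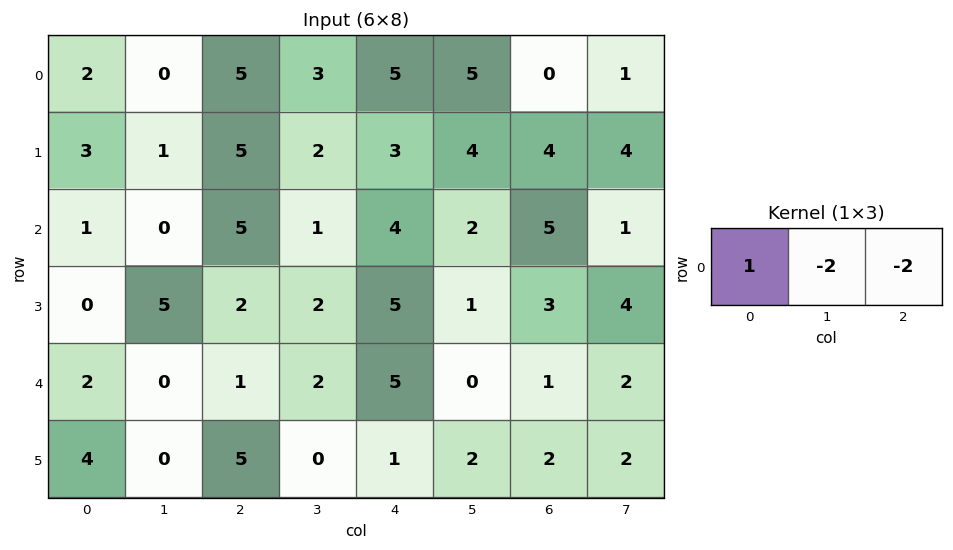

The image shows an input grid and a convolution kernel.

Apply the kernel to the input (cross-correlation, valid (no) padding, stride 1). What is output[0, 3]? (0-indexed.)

The receptive field on the input at this output position is [3 5 5]. Elementwise product with the kernel and sum: 3·1 + 5·-2 + 5·-2.

-17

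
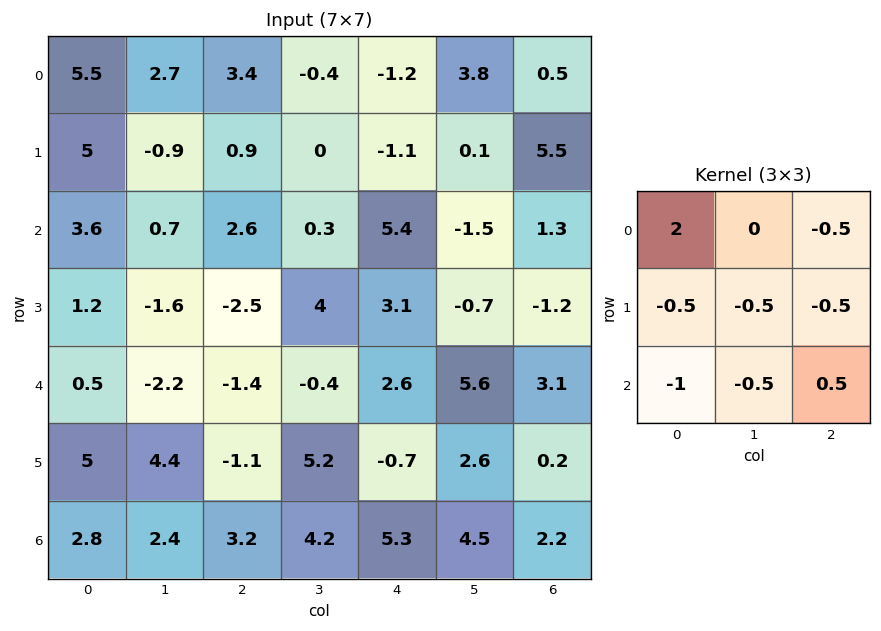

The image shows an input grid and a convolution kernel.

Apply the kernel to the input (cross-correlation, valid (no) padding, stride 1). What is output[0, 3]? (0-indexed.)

The receptive field on the input at this output position is [-0.4 -1.2 3.8 / 0 -1.1 0.1 / 0.3 5.4 -1.5]. Elementwise product with the kernel and sum: -0.4·2 + 3.8·-0.5 + 0·-0.5 + -1.1·-0.5 + 0.1·-0.5 + 0.3·-1 + 5.4·-0.5 + -1.5·0.5.

-5.95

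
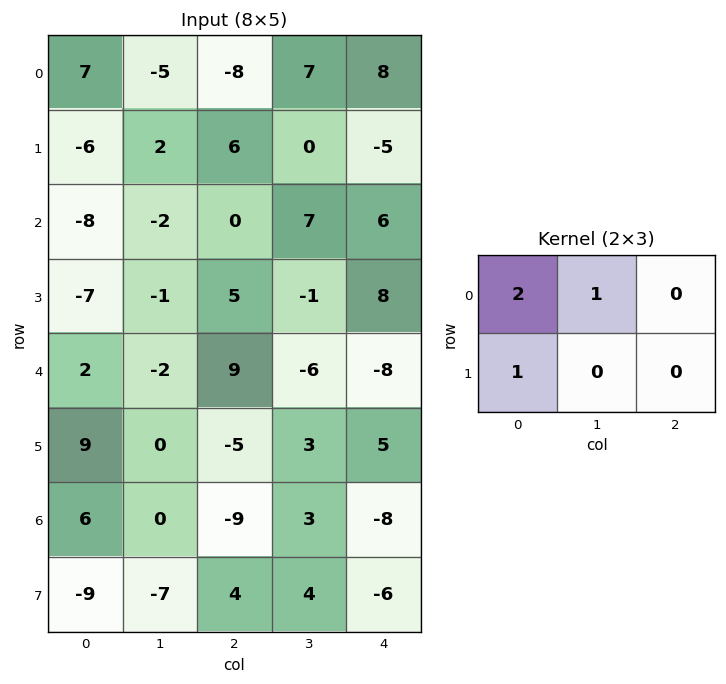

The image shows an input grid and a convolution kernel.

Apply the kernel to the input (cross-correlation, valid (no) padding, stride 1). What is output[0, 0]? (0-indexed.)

The receptive field on the input at this output position is [7 -5 -8 / -6 2 6]. Elementwise product with the kernel and sum: 7·2 + -5·1 + -6·1.

3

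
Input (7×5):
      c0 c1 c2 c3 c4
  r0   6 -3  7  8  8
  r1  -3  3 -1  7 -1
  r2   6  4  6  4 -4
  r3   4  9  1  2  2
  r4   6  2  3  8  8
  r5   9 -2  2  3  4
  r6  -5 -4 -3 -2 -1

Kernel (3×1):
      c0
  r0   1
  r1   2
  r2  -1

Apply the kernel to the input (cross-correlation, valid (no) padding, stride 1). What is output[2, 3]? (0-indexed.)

0

The receptive field on the input at this output position is [4 / 2 / 8]. Elementwise product with the kernel and sum: 4·1 + 2·2 + 8·-1.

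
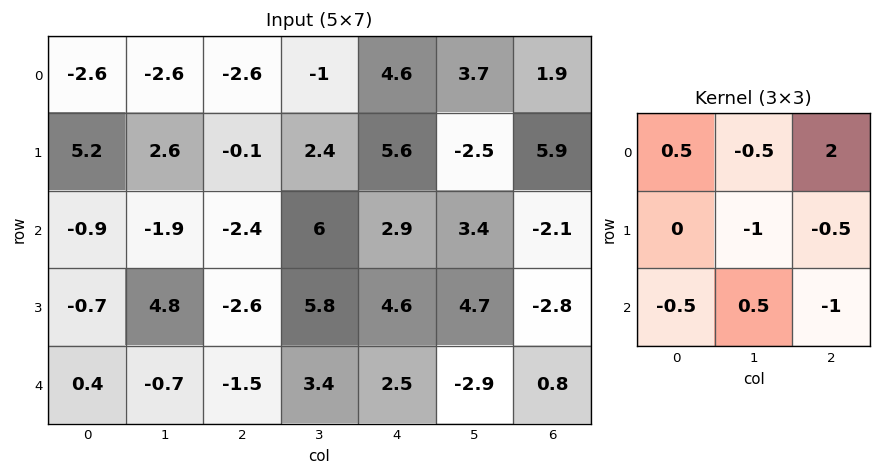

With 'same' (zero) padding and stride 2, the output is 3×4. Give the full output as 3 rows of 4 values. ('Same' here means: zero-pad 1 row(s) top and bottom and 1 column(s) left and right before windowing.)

Output[0,0]: The receptive field on the zero-padded input at this output position is [0 0 0 / 0 -2.6 -2.6 / 0 5.2 2.6]. Elementwise product with the kernel and sum: 0·0.5 + 0·-0.5 + 0·2 + -2.6·-1 + -2.6·-0.5 + 0·-0.5 + 5.2·0.5 + 2.6·-1.

3.9 -0.65 -2.35 2.3
-0.7 -3.95 -16.5 -5.85
9.9 15.1 8.95 2.95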